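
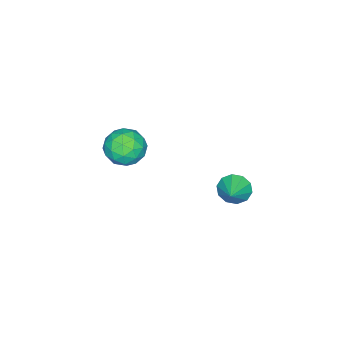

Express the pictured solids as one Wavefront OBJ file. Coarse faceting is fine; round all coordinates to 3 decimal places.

v -1.902 -2.064 -3.054
v -0.967 -1.517 -2.751
v -1.673 -3.223 -1.669
v -0.738 -2.676 -1.366
v -1.742 -2.184 -1.245
v -1.884 -1.467 -2.101
v -0.756 -3.273 -2.319
v -0.898 -2.556 -3.175
v -0.259 -2.263 -2.297
v -0.869 -1.59 -1.633
v -1.771 -3.15 -2.787
v -2.381 -2.477 -2.123
v -1.455 -1.689 -3.024
v -1.185 -3.051 -1.396
v -1.776 -2.762 -1.325
v -1.226 -2.44 -1.146
v -1.994 -1.66 -2.642
v -1.444 -1.338 -2.464
v -1.9 -1.73 -1.578
v -1.196 -3.402 -1.956
v -0.646 -3.08 -1.778
v -1.414 -2.3 -3.274
v -0.864 -1.978 -3.095
v -0.74 -3.01 -2.842
v -0.489 -1.806 -2.579
v -0.354 -2.487 -1.765
v -0.365 -2.838 -2.325
v -0.448 -2.417 -2.828
v -0.847 -1.41 -2.188
v -0.713 -2.091 -1.374
v -1.303 -1.802 -1.303
v -1.386 -1.381 -1.806
v -0.431 -1.849 -1.922
v -1.927 -2.649 -3.046
v -1.793 -3.33 -2.232
v -1.254 -3.359 -2.614
v -1.337 -2.938 -3.117
v -2.286 -2.253 -2.655
v -2.151 -2.934 -1.841
v -2.192 -2.323 -1.592
v -2.275 -1.902 -2.095
v -2.209 -2.891 -2.498
v -1.424 3.644 -2.289
v -0.96 3.488 -2.971
v -0.336 4.096 -1.651
v -1.14 3.974 -3.007
v -1.429 4.333 -2.769
v -1.716 4.43 -2.348
v -1.891 4.227 -1.903
v -1.889 3.801 -1.606
v -1.709 3.315 -1.57
v -1.42 2.955 -1.808
v -1.133 2.859 -2.23
v -0.957 3.062 -2.674
f 1 38 17
f 38 12 41
f 17 41 6
f 38 41 17
f 1 17 13
f 17 6 18
f 13 18 2
f 17 18 13
f 1 13 22
f 13 2 23
f 22 23 8
f 13 23 22
f 1 22 34
f 22 8 37
f 34 37 11
f 22 37 34
f 1 34 38
f 34 11 42
f 38 42 12
f 34 42 38
f 2 18 29
f 18 6 32
f 29 32 10
f 18 32 29
f 6 41 19
f 41 12 40
f 19 40 5
f 41 40 19
f 12 42 39
f 42 11 35
f 39 35 3
f 42 35 39
f 11 37 36
f 37 8 24
f 36 24 7
f 37 24 36
f 8 23 28
f 23 2 25
f 28 25 9
f 23 25 28
f 4 30 16
f 30 10 31
f 16 31 5
f 30 31 16
f 4 16 14
f 16 5 15
f 14 15 3
f 16 15 14
f 4 14 21
f 14 3 20
f 21 20 7
f 14 20 21
f 4 21 26
f 21 7 27
f 26 27 9
f 21 27 26
f 4 26 30
f 26 9 33
f 30 33 10
f 26 33 30
f 5 31 19
f 31 10 32
f 19 32 6
f 31 32 19
f 3 15 39
f 15 5 40
f 39 40 12
f 15 40 39
f 7 20 36
f 20 3 35
f 36 35 11
f 20 35 36
f 9 27 28
f 27 7 24
f 28 24 8
f 27 24 28
f 10 33 29
f 33 9 25
f 29 25 2
f 33 25 29
f 44 43 46
f 44 46 45
f 46 43 47
f 46 47 45
f 47 43 48
f 47 48 45
f 48 43 49
f 48 49 45
f 49 43 50
f 49 50 45
f 50 43 51
f 50 51 45
f 51 43 52
f 51 52 45
f 52 43 53
f 52 53 45
f 53 43 54
f 53 54 45
f 54 43 44
f 54 44 45



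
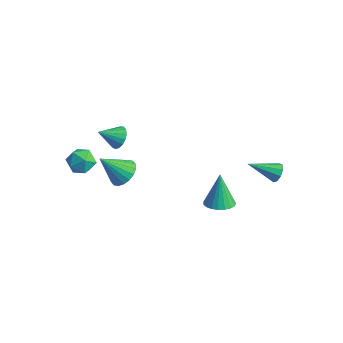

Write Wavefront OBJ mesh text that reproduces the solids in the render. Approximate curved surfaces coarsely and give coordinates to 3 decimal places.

v -2.263 -0.451 0.357
v -1.83 -0.323 0.865
v -2.837 -1.309 1.063
v -2.075 -0.116 0.918
v -2.363 0.015 0.842
v -2.628 0.039 0.655
v -2.81 -0.05 0.4
v -2.866 -0.23 0.135
v -2.784 -0.461 -0.079
v -2.583 -0.69 -0.193
v -2.308 -0.864 -0.181
v -2.023 -0.944 -0.046
v -1.793 -0.91 0.182
v -1.67 -0.772 0.45
v -1.684 -0.56 0.696
v 0.379 -2.805 1.183
v 0.932 -2.51 1.696
v -0.359 -3.635 2.457
v 0.671 -2.261 1.707
v 0.353 -2.12 1.614
v 0.039 -2.115 1.436
v -0.206 -2.246 1.208
v -0.336 -2.488 0.975
v -0.325 -2.793 0.783
v -0.173 -3.101 0.67
v 0.087 -3.349 0.659
v 0.406 -3.49 0.752
v 0.719 -3.495 0.93
v 0.965 -3.364 1.159
v 1.095 -3.122 1.392
v 1.083 -2.817 1.584
v 2.75 1.474 -3.034
v 3.349 2.019 -3.036
v 2.31 1.966 -1.306
v 3.09 2.199 -3.154
v 2.772 2.254 -3.251
v 2.451 2.174 -3.31
v 2.181 1.973 -3.321
v 2.009 1.686 -3.283
v 1.966 1.362 -3.202
v 2.058 1.057 -3.092
v 2.27 0.825 -2.972
v 2.565 0.704 -2.862
v 2.892 0.717 -2.782
v 3.195 0.861 -2.746
v 3.42 1.111 -2.76
v 3.53 1.423 -2.821
v 3.505 1.744 -2.919
v -2.957 -2.634 0.562
v -2.236 -2.508 0.932
v -2.384 -3.512 -0.252
v -1.663 -3.386 0.118
v -2.268 -3.768 0.518
v -2.623 -3.226 1.021
v -1.997 -2.794 -0.341
v -2.352 -2.252 0.162
v -1.643 -2.607 0.374
v -1.811 -3.208 0.906
v -2.809 -2.812 -0.226
v -2.977 -3.413 0.306
v 4.294 3.987 -1.302
v 4.614 4.013 -0.831
v 3.226 2.953 -0.518
v 4.345 4.295 -0.825
v 4.052 4.433 -1.042
v 3.872 4.362 -1.381
v 3.889 4.116 -1.683
v 4.096 3.809 -1.806
v 4.395 3.585 -1.693
v 4.647 3.55 -1.398
v 4.733 3.719 -1.057
f 2 1 4
f 2 4 3
f 4 1 5
f 4 5 3
f 5 1 6
f 5 6 3
f 6 1 7
f 6 7 3
f 7 1 8
f 7 8 3
f 8 1 9
f 8 9 3
f 9 1 10
f 9 10 3
f 10 1 11
f 10 11 3
f 11 1 12
f 11 12 3
f 12 1 13
f 12 13 3
f 13 1 14
f 13 14 3
f 14 1 15
f 14 15 3
f 15 1 2
f 15 2 3
f 17 16 19
f 17 19 18
f 19 16 20
f 19 20 18
f 20 16 21
f 20 21 18
f 21 16 22
f 21 22 18
f 22 16 23
f 22 23 18
f 23 16 24
f 23 24 18
f 24 16 25
f 24 25 18
f 25 16 26
f 25 26 18
f 26 16 27
f 26 27 18
f 27 16 28
f 27 28 18
f 28 16 29
f 28 29 18
f 29 16 30
f 29 30 18
f 30 16 31
f 30 31 18
f 31 16 17
f 31 17 18
f 33 32 35
f 33 35 34
f 35 32 36
f 35 36 34
f 36 32 37
f 36 37 34
f 37 32 38
f 37 38 34
f 38 32 39
f 38 39 34
f 39 32 40
f 39 40 34
f 40 32 41
f 40 41 34
f 41 32 42
f 41 42 34
f 42 32 43
f 42 43 34
f 43 32 44
f 43 44 34
f 44 32 45
f 44 45 34
f 45 32 46
f 45 46 34
f 46 32 47
f 46 47 34
f 47 32 48
f 47 48 34
f 48 32 33
f 48 33 34
f 49 60 54
f 49 54 50
f 49 50 56
f 49 56 59
f 49 59 60
f 50 54 58
f 54 60 53
f 60 59 51
f 59 56 55
f 56 50 57
f 52 58 53
f 52 53 51
f 52 51 55
f 52 55 57
f 52 57 58
f 53 58 54
f 51 53 60
f 55 51 59
f 57 55 56
f 58 57 50
f 62 61 64
f 62 64 63
f 64 61 65
f 64 65 63
f 65 61 66
f 65 66 63
f 66 61 67
f 66 67 63
f 67 61 68
f 67 68 63
f 68 61 69
f 68 69 63
f 69 61 70
f 69 70 63
f 70 61 71
f 70 71 63
f 71 61 62
f 71 62 63



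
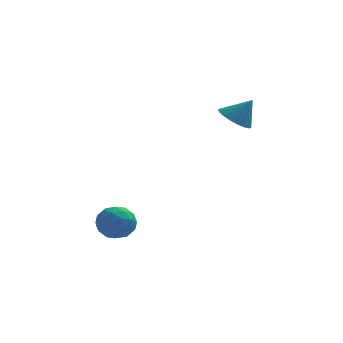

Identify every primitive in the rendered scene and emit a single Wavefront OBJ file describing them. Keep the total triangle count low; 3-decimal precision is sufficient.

v 2.875 2.959 2.132
v 3.371 2.129 1.808
v 3.765 3.001 3.388
v 3.612 2.468 1.626
v 3.707 2.904 1.544
v 3.637 3.351 1.579
v 3.416 3.721 1.723
v 3.088 3.939 1.948
v 2.718 3.964 2.21
v 2.379 3.789 2.456
v 2.138 3.45 2.638
v 2.043 3.014 2.719
v 2.113 2.567 2.685
v 2.334 2.197 2.541
v 2.662 1.979 2.316
v 3.032 1.954 2.054
v -3.647 -3.083 -2.747
v -2.961 -2.478 -3.266
v -2.359 -3.982 -2.094
v -1.673 -3.377 -2.613
v -2.228 -2.977 -1.814
v -3.024 -2.421 -2.218
v -2.296 -4.039 -3.142
v -3.092 -3.483 -3.546
v -2.126 -3.068 -3.51
v -2.084 -2.412 -2.689
v -3.236 -4.048 -2.671
v -3.194 -3.392 -1.85
v -3.417 -2.701 -3.064
v -1.903 -3.759 -2.296
v -2.229 -3.524 -1.827
v -1.826 -3.168 -2.132
v -3.454 -2.668 -2.448
v -3.051 -2.312 -2.753
v -2.62 -2.606 -1.899
v -2.269 -4.148 -2.607
v -1.866 -3.792 -2.912
v -3.494 -3.292 -3.228
v -3.091 -2.936 -3.533
v -2.7 -3.854 -3.461
v -2.523 -2.693 -3.512
v -1.766 -3.222 -3.128
v -2.132 -3.61 -3.44
v -2.6 -3.284 -3.677
v -2.498 -2.307 -3.03
v -1.741 -2.836 -2.646
v -2.068 -2.601 -2.177
v -2.535 -2.274 -2.414
v -2.008 -2.655 -3.173
v -3.579 -3.624 -2.714
v -2.822 -4.153 -2.33
v -2.785 -4.186 -2.946
v -3.252 -3.859 -3.183
v -3.554 -3.238 -2.232
v -2.797 -3.767 -1.848
v -2.72 -3.176 -1.683
v -3.188 -2.85 -1.92
v -3.312 -3.805 -2.187
f 2 1 4
f 2 4 3
f 4 1 5
f 4 5 3
f 5 1 6
f 5 6 3
f 6 1 7
f 6 7 3
f 7 1 8
f 7 8 3
f 8 1 9
f 8 9 3
f 9 1 10
f 9 10 3
f 10 1 11
f 10 11 3
f 11 1 12
f 11 12 3
f 12 1 13
f 12 13 3
f 13 1 14
f 13 14 3
f 14 1 15
f 14 15 3
f 15 1 16
f 15 16 3
f 16 1 2
f 16 2 3
f 17 54 33
f 54 28 57
f 33 57 22
f 54 57 33
f 17 33 29
f 33 22 34
f 29 34 18
f 33 34 29
f 17 29 38
f 29 18 39
f 38 39 24
f 29 39 38
f 17 38 50
f 38 24 53
f 50 53 27
f 38 53 50
f 17 50 54
f 50 27 58
f 54 58 28
f 50 58 54
f 18 34 45
f 34 22 48
f 45 48 26
f 34 48 45
f 22 57 35
f 57 28 56
f 35 56 21
f 57 56 35
f 28 58 55
f 58 27 51
f 55 51 19
f 58 51 55
f 27 53 52
f 53 24 40
f 52 40 23
f 53 40 52
f 24 39 44
f 39 18 41
f 44 41 25
f 39 41 44
f 20 46 32
f 46 26 47
f 32 47 21
f 46 47 32
f 20 32 30
f 32 21 31
f 30 31 19
f 32 31 30
f 20 30 37
f 30 19 36
f 37 36 23
f 30 36 37
f 20 37 42
f 37 23 43
f 42 43 25
f 37 43 42
f 20 42 46
f 42 25 49
f 46 49 26
f 42 49 46
f 21 47 35
f 47 26 48
f 35 48 22
f 47 48 35
f 19 31 55
f 31 21 56
f 55 56 28
f 31 56 55
f 23 36 52
f 36 19 51
f 52 51 27
f 36 51 52
f 25 43 44
f 43 23 40
f 44 40 24
f 43 40 44
f 26 49 45
f 49 25 41
f 45 41 18
f 49 41 45



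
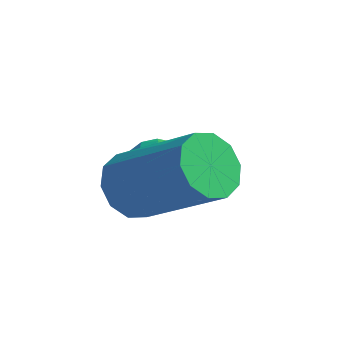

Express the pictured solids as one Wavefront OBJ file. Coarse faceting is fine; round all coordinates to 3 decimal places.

v -2.581 -0.371 -1.801
v -2.15 -0.539 -2.429
v -0.408 -0.636 -1.207
v -0.839 -0.469 -0.579
v -2.159 -0.059 -2.378
v -0.417 -0.157 -1.156
v -2.329 0.301 -2.106
v -0.587 0.204 -0.884
v -2.596 0.404 -1.718
v -0.854 0.307 -0.496
v -2.857 0.211 -1.362
v -1.115 0.114 -0.14
v -3.012 -0.204 -1.173
v -1.27 -0.301 0.049
v -3.003 -0.683 -1.224
v -1.261 -0.781 -0.002
v -2.833 -1.044 -1.496
v -1.091 -1.141 -0.274
v -2.566 -1.147 -1.884
v -0.824 -1.244 -0.662
v -2.305 -0.954 -2.24
v -0.563 -1.051 -1.018
v -2.504 1.125 -1.613
v -2.238 0.705 -2.17
v -3.462 1.415 -2.29
v -3.196 0.995 -2.847
v -3.444 0.672 -2.221
v -2.853 0.493 -1.803
v -2.847 1.627 -2.657
v -2.256 1.448 -2.239
v -2.45 1.016 -2.815
v -2.819 0.425 -2.546
v -2.881 1.695 -1.914
v -3.25 1.104 -1.645
v -2.287 0.889 -1.832
v -3.413 1.231 -2.628
v -3.559 1.041 -2.26
v -3.403 0.794 -2.587
v -2.648 0.765 -1.617
v -2.492 0.518 -1.944
v -3.201 0.498 -1.974
v -3.208 1.602 -2.516
v -3.052 1.355 -2.843
v -2.297 1.326 -1.873
v -2.141 1.079 -2.2
v -2.499 1.622 -2.486
v -2.255 0.825 -2.539
v -2.818 0.996 -2.936
v -2.614 1.367 -2.825
v -2.266 1.262 -2.579
v -2.472 0.478 -2.381
v -3.035 0.649 -2.778
v -3.181 0.459 -2.411
v -2.833 0.353 -2.165
v -2.597 0.661 -2.76
v -2.665 1.471 -1.682
v -3.228 1.642 -2.079
v -2.867 1.767 -2.295
v -2.519 1.661 -2.049
v -2.882 1.124 -1.524
v -3.445 1.295 -1.921
v -3.434 0.858 -1.881
v -3.086 0.753 -1.635
v -3.103 1.459 -1.7
f 2 1 5
f 2 5 3
f 3 5 6
f 3 6 4
f 5 1 7
f 5 7 6
f 6 7 8
f 6 8 4
f 7 1 9
f 7 9 8
f 8 9 10
f 8 10 4
f 9 1 11
f 9 11 10
f 10 11 12
f 10 12 4
f 11 1 13
f 11 13 12
f 12 13 14
f 12 14 4
f 13 1 15
f 13 15 14
f 14 15 16
f 14 16 4
f 15 1 17
f 15 17 16
f 16 17 18
f 16 18 4
f 17 1 19
f 17 19 18
f 18 19 20
f 18 20 4
f 19 1 21
f 19 21 20
f 20 21 22
f 20 22 4
f 21 1 2
f 21 2 22
f 22 2 3
f 22 3 4
f 23 60 39
f 60 34 63
f 39 63 28
f 60 63 39
f 23 39 35
f 39 28 40
f 35 40 24
f 39 40 35
f 23 35 44
f 35 24 45
f 44 45 30
f 35 45 44
f 23 44 56
f 44 30 59
f 56 59 33
f 44 59 56
f 23 56 60
f 56 33 64
f 60 64 34
f 56 64 60
f 24 40 51
f 40 28 54
f 51 54 32
f 40 54 51
f 28 63 41
f 63 34 62
f 41 62 27
f 63 62 41
f 34 64 61
f 64 33 57
f 61 57 25
f 64 57 61
f 33 59 58
f 59 30 46
f 58 46 29
f 59 46 58
f 30 45 50
f 45 24 47
f 50 47 31
f 45 47 50
f 26 52 38
f 52 32 53
f 38 53 27
f 52 53 38
f 26 38 36
f 38 27 37
f 36 37 25
f 38 37 36
f 26 36 43
f 36 25 42
f 43 42 29
f 36 42 43
f 26 43 48
f 43 29 49
f 48 49 31
f 43 49 48
f 26 48 52
f 48 31 55
f 52 55 32
f 48 55 52
f 27 53 41
f 53 32 54
f 41 54 28
f 53 54 41
f 25 37 61
f 37 27 62
f 61 62 34
f 37 62 61
f 29 42 58
f 42 25 57
f 58 57 33
f 42 57 58
f 31 49 50
f 49 29 46
f 50 46 30
f 49 46 50
f 32 55 51
f 55 31 47
f 51 47 24
f 55 47 51



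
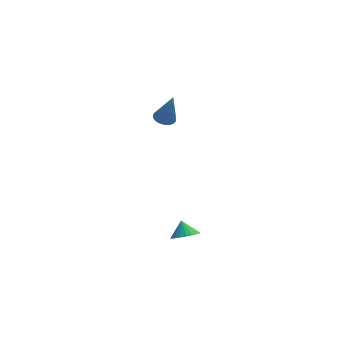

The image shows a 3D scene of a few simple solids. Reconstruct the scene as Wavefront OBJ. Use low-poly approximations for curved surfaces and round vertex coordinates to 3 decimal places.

v -1.178 3.965 1.371
v -0.557 4.289 1.256
v -0.682 3.735 3.389
v -0.732 4.516 1.325
v -0.985 4.648 1.402
v -1.271 4.662 1.474
v -1.541 4.555 1.528
v -1.748 4.347 1.555
v -1.857 4.072 1.551
v -1.848 3.779 1.515
v -1.724 3.518 1.455
v -1.505 3.335 1.38
v -1.23 3.26 1.304
v -0.945 3.308 1.239
v -0.701 3.469 1.197
v -0.54 3.716 1.186
v -0.489 4.006 1.206
v -0.84 -4.311 -2.256
v -0.32 -3.742 -2.637
v -1 -3.649 -1.484
v -0.639 -3.656 -2.776
v -0.992 -3.684 -2.825
v -1.319 -3.821 -2.776
v -1.563 -4.042 -2.637
v -1.682 -4.31 -2.432
v -1.656 -4.578 -2.196
v -1.488 -4.799 -1.971
v -1.209 -4.937 -1.796
v -0.866 -4.966 -1.7
v -0.518 -4.882 -1.7
v -0.226 -4.7 -1.796
v -0.04 -4.45 -1.972
v 0.007 -4.176 -2.197
v -0.092 -3.926 -2.432
f 2 1 4
f 2 4 3
f 4 1 5
f 4 5 3
f 5 1 6
f 5 6 3
f 6 1 7
f 6 7 3
f 7 1 8
f 7 8 3
f 8 1 9
f 8 9 3
f 9 1 10
f 9 10 3
f 10 1 11
f 10 11 3
f 11 1 12
f 11 12 3
f 12 1 13
f 12 13 3
f 13 1 14
f 13 14 3
f 14 1 15
f 14 15 3
f 15 1 16
f 15 16 3
f 16 1 17
f 16 17 3
f 17 1 2
f 17 2 3
f 19 18 21
f 19 21 20
f 21 18 22
f 21 22 20
f 22 18 23
f 22 23 20
f 23 18 24
f 23 24 20
f 24 18 25
f 24 25 20
f 25 18 26
f 25 26 20
f 26 18 27
f 26 27 20
f 27 18 28
f 27 28 20
f 28 18 29
f 28 29 20
f 29 18 30
f 29 30 20
f 30 18 31
f 30 31 20
f 31 18 32
f 31 32 20
f 32 18 33
f 32 33 20
f 33 18 34
f 33 34 20
f 34 18 19
f 34 19 20



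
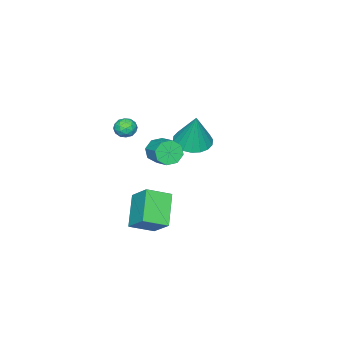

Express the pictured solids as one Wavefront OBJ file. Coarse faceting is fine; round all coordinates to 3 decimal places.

v 0.969 -2.943 2.376
v 1.381 -2.569 2.673
v 1.019 -3.611 3.147
v 1.431 -3.237 3.444
v 0.829 -3.056 3.381
v 0.799 -2.644 2.904
v 1.601 -3.536 2.916
v 1.571 -3.124 2.439
v 1.772 -2.936 3.007
v 1.295 -2.639 3.294
v 1.105 -3.541 2.526
v 0.628 -3.244 2.813
v 1.171 -2.698 2.457
v 1.229 -3.482 3.363
v 0.876 -3.376 3.326
v 1.118 -3.156 3.501
v 0.829 -2.741 2.593
v 1.071 -2.522 2.768
v 0.747 -2.808 3.183
v 1.329 -3.658 3.052
v 1.571 -3.439 3.227
v 1.282 -3.024 2.319
v 1.524 -2.804 2.494
v 1.653 -3.372 2.637
v 1.643 -2.693 2.828
v 1.672 -3.086 3.281
v 1.772 -3.262 2.97
v 1.754 -3.019 2.69
v 1.362 -2.519 2.997
v 1.391 -2.911 3.45
v 1.038 -2.805 3.413
v 1.02 -2.563 3.133
v 1.592 -2.734 3.193
v 1.009 -3.269 2.37
v 1.038 -3.661 2.823
v 1.38 -3.617 2.687
v 1.362 -3.375 2.407
v 0.728 -3.094 2.539
v 0.757 -3.487 2.992
v 0.646 -3.161 3.13
v 0.628 -2.918 2.85
v 0.808 -3.446 2.627
v 0.147 -2.145 -4.975
v -1.242 -2.953 -3.686
v 0.479 -0.978 -3.886
v -0.911 -1.786 -2.598
v 1.191 -2.994 -4.382
v -0.199 -3.802 -3.094
v 1.522 -1.827 -3.294
v 0.133 -2.635 -2.005
v 0.898 -1.24 1.808
v 1.279 -1.131 1.16
v 1.843 -0.11 1.663
v 1.462 -0.22 2.312
v 0.768 -0.852 1.168
v 1.332 0.168 1.671
v 0.334 -0.801 1.551
v 0.897 0.219 2.054
v 0.23 -1.007 2.085
v 0.793 0.013 2.588
v 0.517 -1.35 2.457
v 1.081 -0.329 2.96
v 1.028 -1.628 2.449
v 1.592 -0.608 2.952
v 1.463 -1.679 2.066
v 2.026 -0.659 2.569
v 1.567 -1.473 1.532
v 2.13 -0.453 2.035
v -3.612 -2.43 -0.205
v -2.868 -3.17 -0.172
v -3.228 -1.95 1.865
v -2.631 -2.79 -0.304
v -2.588 -2.339 -0.417
v -2.748 -1.905 -0.487
v -3.079 -1.576 -0.502
v -3.515 -1.416 -0.459
v -3.971 -1.456 -0.364
v -4.356 -1.69 -0.239
v -4.594 -2.07 -0.107
v -4.637 -2.521 0.006
v -4.477 -2.955 0.077
v -4.146 -3.284 0.092
v -3.709 -3.444 0.048
v -3.253 -3.404 -0.046
f 1 38 17
f 38 12 41
f 17 41 6
f 38 41 17
f 1 17 13
f 17 6 18
f 13 18 2
f 17 18 13
f 1 13 22
f 13 2 23
f 22 23 8
f 13 23 22
f 1 22 34
f 22 8 37
f 34 37 11
f 22 37 34
f 1 34 38
f 34 11 42
f 38 42 12
f 34 42 38
f 2 18 29
f 18 6 32
f 29 32 10
f 18 32 29
f 6 41 19
f 41 12 40
f 19 40 5
f 41 40 19
f 12 42 39
f 42 11 35
f 39 35 3
f 42 35 39
f 11 37 36
f 37 8 24
f 36 24 7
f 37 24 36
f 8 23 28
f 23 2 25
f 28 25 9
f 23 25 28
f 4 30 16
f 30 10 31
f 16 31 5
f 30 31 16
f 4 16 14
f 16 5 15
f 14 15 3
f 16 15 14
f 4 14 21
f 14 3 20
f 21 20 7
f 14 20 21
f 4 21 26
f 21 7 27
f 26 27 9
f 21 27 26
f 4 26 30
f 26 9 33
f 30 33 10
f 26 33 30
f 5 31 19
f 31 10 32
f 19 32 6
f 31 32 19
f 3 15 39
f 15 5 40
f 39 40 12
f 15 40 39
f 7 20 36
f 20 3 35
f 36 35 11
f 20 35 36
f 9 27 28
f 27 7 24
f 28 24 8
f 27 24 28
f 10 33 29
f 33 9 25
f 29 25 2
f 33 25 29
f 44 46 43
f 47 44 43
f 43 46 45
f 45 47 43
f 44 50 46
f 48 44 47
f 48 50 44
f 46 50 45
f 49 47 45
f 45 50 49
f 49 48 47
f 50 48 49
f 52 51 55
f 52 55 53
f 53 55 56
f 53 56 54
f 55 51 57
f 55 57 56
f 56 57 58
f 56 58 54
f 57 51 59
f 57 59 58
f 58 59 60
f 58 60 54
f 59 51 61
f 59 61 60
f 60 61 62
f 60 62 54
f 61 51 63
f 61 63 62
f 62 63 64
f 62 64 54
f 63 51 65
f 63 65 64
f 64 65 66
f 64 66 54
f 65 51 67
f 65 67 66
f 66 67 68
f 66 68 54
f 67 51 52
f 67 52 68
f 68 52 53
f 68 53 54
f 70 69 72
f 70 72 71
f 72 69 73
f 72 73 71
f 73 69 74
f 73 74 71
f 74 69 75
f 74 75 71
f 75 69 76
f 75 76 71
f 76 69 77
f 76 77 71
f 77 69 78
f 77 78 71
f 78 69 79
f 78 79 71
f 79 69 80
f 79 80 71
f 80 69 81
f 80 81 71
f 81 69 82
f 81 82 71
f 82 69 83
f 82 83 71
f 83 69 84
f 83 84 71
f 84 69 70
f 84 70 71



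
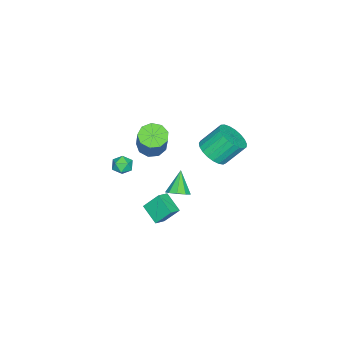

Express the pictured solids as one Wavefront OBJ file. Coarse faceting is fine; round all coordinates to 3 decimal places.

v 2.036 3.418 3.299
v 2.561 2.824 4.003
v 1.93 3.809 5.305
v 1.404 4.402 4.601
v 2.856 3.138 3.909
v 2.225 4.122 5.211
v 3.01 3.5 3.709
v 2.378 4.484 5.011
v 2.994 3.848 3.439
v 2.363 4.832 4.741
v 2.814 4.121 3.144
v 2.182 5.106 4.446
v 2.498 4.273 2.877
v 1.867 5.257 4.178
v 2.103 4.277 2.682
v 1.471 5.261 3.984
v 1.696 4.132 2.594
v 1.064 5.117 3.896
v 1.348 3.864 2.628
v 0.716 4.849 3.929
v 1.118 3.519 2.778
v 0.487 4.503 4.079
v 1.048 3.156 3.018
v 0.416 4.14 4.32
v 1.148 2.838 3.307
v 0.517 3.823 4.608
v 1.402 2.621 3.594
v 0.77 3.606 4.896
v 1.765 2.541 3.831
v 1.134 3.526 5.132
v 2.175 2.613 3.975
v 1.544 3.598 5.277
v 0.169 -2.824 -1.8
v 0.713 -2.383 -1.573
v 0.587 -3.697 -1.107
v 1.131 -3.256 -0.88
v 0.437 -3.119 -0.678
v 0.178 -2.579 -1.106
v 1.122 -3.501 -1.574
v 0.863 -2.961 -2.002
v 1.302 -2.802 -1.433
v 0.878 -2.565 -0.879
v 0.422 -3.515 -1.801
v -0.002 -3.278 -1.247
v 0.099 -1.328 0.767
v 0.859 -1.802 0.517
v 1.762 -1.285 2.284
v 1.001 -0.812 2.533
v 0.903 -1.199 0.318
v 1.806 -0.682 2.085
v 0.571 -0.657 0.329
v 1.473 -0.14 2.096
v 0.018 -0.429 0.545
v 0.92 0.088 2.312
v -0.498 -0.622 0.865
v 0.405 -0.105 2.631
v -0.734 -1.145 1.138
v 0.169 -0.628 2.905
v -0.58 -1.754 1.238
v 0.322 -1.238 3.005
v -0.109 -2.164 1.117
v 0.793 -1.648 2.884
v 0.459 -2.183 0.832
v 1.362 -1.666 2.599
v 2.716 1.554 -0.629
v 3.283 1.221 -0.247
v 1.724 1.286 0.609
v 3.274 1.731 -0.144
v 3.004 2.157 -0.268
v 2.6 2.302 -0.561
v 2.25 2.096 -0.886
v 2.118 1.637 -1.091
v 2.267 1.138 -1.08
v 2.625 0.835 -0.858
v 3.027 0.867 -0.529
v 1.99 -1.054 -3.482
v 1.683 -0.184 -2.377
v 1.197 -0.839 -3.873
v 0.89 0.031 -2.768
v 2.63 0.049 -4.172
v 2.323 0.919 -3.067
v 1.837 0.264 -4.563
v 1.53 1.134 -3.458
f 2 1 5
f 2 5 3
f 3 5 6
f 3 6 4
f 5 1 7
f 5 7 6
f 6 7 8
f 6 8 4
f 7 1 9
f 7 9 8
f 8 9 10
f 8 10 4
f 9 1 11
f 9 11 10
f 10 11 12
f 10 12 4
f 11 1 13
f 11 13 12
f 12 13 14
f 12 14 4
f 13 1 15
f 13 15 14
f 14 15 16
f 14 16 4
f 15 1 17
f 15 17 16
f 16 17 18
f 16 18 4
f 17 1 19
f 17 19 18
f 18 19 20
f 18 20 4
f 19 1 21
f 19 21 20
f 20 21 22
f 20 22 4
f 21 1 23
f 21 23 22
f 22 23 24
f 22 24 4
f 23 1 25
f 23 25 24
f 24 25 26
f 24 26 4
f 25 1 27
f 25 27 26
f 26 27 28
f 26 28 4
f 27 1 29
f 27 29 28
f 28 29 30
f 28 30 4
f 29 1 31
f 29 31 30
f 30 31 32
f 30 32 4
f 31 1 2
f 31 2 32
f 32 2 3
f 32 3 4
f 33 44 38
f 33 38 34
f 33 34 40
f 33 40 43
f 33 43 44
f 34 38 42
f 38 44 37
f 44 43 35
f 43 40 39
f 40 34 41
f 36 42 37
f 36 37 35
f 36 35 39
f 36 39 41
f 36 41 42
f 37 42 38
f 35 37 44
f 39 35 43
f 41 39 40
f 42 41 34
f 46 45 49
f 46 49 47
f 47 49 50
f 47 50 48
f 49 45 51
f 49 51 50
f 50 51 52
f 50 52 48
f 51 45 53
f 51 53 52
f 52 53 54
f 52 54 48
f 53 45 55
f 53 55 54
f 54 55 56
f 54 56 48
f 55 45 57
f 55 57 56
f 56 57 58
f 56 58 48
f 57 45 59
f 57 59 58
f 58 59 60
f 58 60 48
f 59 45 61
f 59 61 60
f 60 61 62
f 60 62 48
f 61 45 63
f 61 63 62
f 62 63 64
f 62 64 48
f 63 45 46
f 63 46 64
f 64 46 47
f 64 47 48
f 66 65 68
f 66 68 67
f 68 65 69
f 68 69 67
f 69 65 70
f 69 70 67
f 70 65 71
f 70 71 67
f 71 65 72
f 71 72 67
f 72 65 73
f 72 73 67
f 73 65 74
f 73 74 67
f 74 65 75
f 74 75 67
f 75 65 66
f 75 66 67
f 77 79 76
f 80 77 76
f 76 79 78
f 78 80 76
f 77 83 79
f 81 77 80
f 81 83 77
f 79 83 78
f 82 80 78
f 78 83 82
f 82 81 80
f 83 81 82



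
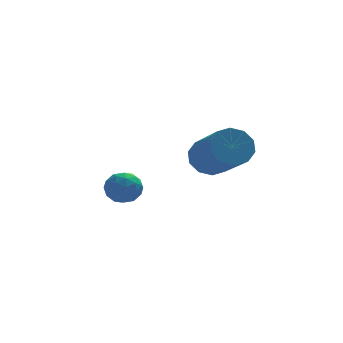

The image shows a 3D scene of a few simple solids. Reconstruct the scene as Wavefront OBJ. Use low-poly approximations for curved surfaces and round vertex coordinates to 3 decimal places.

v -0.739 -2.815 1.706
v -0.009 -2.827 1.43
v 0.388 -4.578 2.557
v -0.341 -4.565 2.834
v -0.011 -2.566 1.836
v 0.387 -4.317 2.963
v -0.29 -2.4 2.192
v 0.107 -4.151 3.319
v -0.741 -2.393 2.362
v -0.344 -4.144 3.49
v -1.191 -2.546 2.283
v -0.793 -4.297 3.41
v -1.468 -2.802 1.983
v -1.071 -4.553 3.11
v -1.467 -3.063 1.577
v -1.069 -4.814 2.704
v -1.187 -3.229 1.221
v -0.79 -4.98 2.348
v -0.736 -3.236 1.05
v -0.339 -4.987 2.178
v -0.287 -3.083 1.13
v 0.111 -4.834 2.257
v -3.537 0.373 -0.314
v -2.962 0.459 -0.729
v -3.538 -0.759 -0.551
v -2.963 -0.673 -0.966
v -2.907 -0.595 -0.257
v -2.906 0.104 -0.111
v -3.594 -0.404 -1.169
v -3.593 0.295 -1.023
v -2.997 -0.021 -1.258
v -2.572 -0.139 -0.694
v -3.928 -0.161 -0.586
v -3.503 -0.279 -0.022
v -3.25 0.516 -0.501
v -3.25 -0.816 -0.779
v -3.218 -0.77 -0.363
v -2.879 -0.719 -0.607
v -3.217 0.307 -0.138
v -2.879 0.358 -0.382
v -2.846 -0.262 -0.104
v -3.621 -0.658 -0.898
v -3.283 -0.607 -1.142
v -3.621 0.419 -0.673
v -3.282 0.47 -0.917
v -3.654 -0.038 -1.176
v -2.932 0.284 -1.056
v -2.932 -0.382 -1.195
v -3.303 -0.224 -1.314
v -3.303 0.188 -1.228
v -2.682 0.215 -0.725
v -2.683 -0.451 -0.864
v -2.65 -0.405 -0.447
v -2.65 0.006 -0.361
v -2.703 -0.068 -1.035
v -3.817 0.151 -0.416
v -3.818 -0.515 -0.555
v -3.85 -0.306 -0.919
v -3.85 0.105 -0.833
v -3.568 0.082 -0.085
v -3.568 -0.584 -0.224
v -3.197 -0.488 -0.052
v -3.197 -0.076 0.034
v -3.797 -0.232 -0.245
f 2 1 5
f 2 5 3
f 3 5 6
f 3 6 4
f 5 1 7
f 5 7 6
f 6 7 8
f 6 8 4
f 7 1 9
f 7 9 8
f 8 9 10
f 8 10 4
f 9 1 11
f 9 11 10
f 10 11 12
f 10 12 4
f 11 1 13
f 11 13 12
f 12 13 14
f 12 14 4
f 13 1 15
f 13 15 14
f 14 15 16
f 14 16 4
f 15 1 17
f 15 17 16
f 16 17 18
f 16 18 4
f 17 1 19
f 17 19 18
f 18 19 20
f 18 20 4
f 19 1 21
f 19 21 20
f 20 21 22
f 20 22 4
f 21 1 2
f 21 2 22
f 22 2 3
f 22 3 4
f 23 60 39
f 60 34 63
f 39 63 28
f 60 63 39
f 23 39 35
f 39 28 40
f 35 40 24
f 39 40 35
f 23 35 44
f 35 24 45
f 44 45 30
f 35 45 44
f 23 44 56
f 44 30 59
f 56 59 33
f 44 59 56
f 23 56 60
f 56 33 64
f 60 64 34
f 56 64 60
f 24 40 51
f 40 28 54
f 51 54 32
f 40 54 51
f 28 63 41
f 63 34 62
f 41 62 27
f 63 62 41
f 34 64 61
f 64 33 57
f 61 57 25
f 64 57 61
f 33 59 58
f 59 30 46
f 58 46 29
f 59 46 58
f 30 45 50
f 45 24 47
f 50 47 31
f 45 47 50
f 26 52 38
f 52 32 53
f 38 53 27
f 52 53 38
f 26 38 36
f 38 27 37
f 36 37 25
f 38 37 36
f 26 36 43
f 36 25 42
f 43 42 29
f 36 42 43
f 26 43 48
f 43 29 49
f 48 49 31
f 43 49 48
f 26 48 52
f 48 31 55
f 52 55 32
f 48 55 52
f 27 53 41
f 53 32 54
f 41 54 28
f 53 54 41
f 25 37 61
f 37 27 62
f 61 62 34
f 37 62 61
f 29 42 58
f 42 25 57
f 58 57 33
f 42 57 58
f 31 49 50
f 49 29 46
f 50 46 30
f 49 46 50
f 32 55 51
f 55 31 47
f 51 47 24
f 55 47 51



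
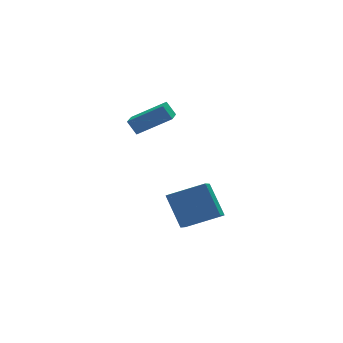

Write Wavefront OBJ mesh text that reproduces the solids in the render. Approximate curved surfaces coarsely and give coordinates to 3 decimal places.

v -0.529 -4.212 -3.997
v -0.809 -2.895 -2.296
v -2.412 -3.531 -4.834
v -2.692 -2.214 -3.133
v 0.172 -3.146 -4.707
v -0.108 -1.829 -3.006
v -1.711 -2.465 -5.544
v -1.991 -1.148 -3.843
v -2.219 -1.952 2.183
v -2.569 -1.543 2.966
v -3.887 -1.274 1.083
v -4.237 -0.864 1.866
v -1.583 -0.856 1.894
v -1.933 -0.446 2.677
v -3.251 -0.177 0.794
v -3.601 0.232 1.577
f 2 4 1
f 5 2 1
f 1 4 3
f 3 5 1
f 2 8 4
f 6 2 5
f 6 8 2
f 4 8 3
f 7 5 3
f 3 8 7
f 7 6 5
f 8 6 7
f 10 12 9
f 13 10 9
f 9 12 11
f 11 13 9
f 10 16 12
f 14 10 13
f 14 16 10
f 12 16 11
f 15 13 11
f 11 16 15
f 15 14 13
f 16 14 15



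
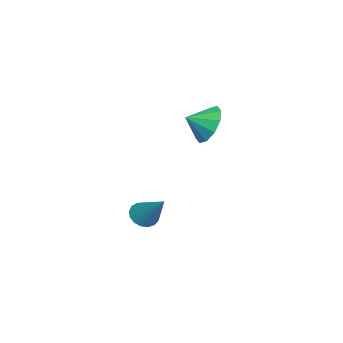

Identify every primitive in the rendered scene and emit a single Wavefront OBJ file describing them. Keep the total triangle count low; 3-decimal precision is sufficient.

v -0.498 -4.207 -3.883
v 0.05 -4.218 -4.25
v 0.398 -3.193 -2.577
v -0.101 -3.959 -4.348
v -0.343 -3.756 -4.339
v -0.62 -3.656 -4.226
v -0.87 -3.683 -4.034
v -1.034 -3.829 -3.808
v -1.076 -4.062 -3.598
v -0.985 -4.328 -3.454
v -0.782 -4.567 -3.408
v -0.515 -4.722 -3.471
v -0.243 -4.76 -3.628
v -0.03 -4.671 -3.844
v 0.076 -4.475 -4.068
v -0.516 -1.645 1.376
v 0.088 -1.07 1.89
v -0.124 -2.475 1.844
v -0.424 -1.134 2.207
v -0.972 -1.393 2.207
v -1.345 -1.749 1.889
v -1.402 -2.065 1.376
v -1.121 -2.221 0.862
v -0.609 -2.157 0.546
v -0.061 -1.897 0.546
v 0.312 -1.542 0.864
v 0.369 -1.226 1.377
f 2 1 4
f 2 4 3
f 4 1 5
f 4 5 3
f 5 1 6
f 5 6 3
f 6 1 7
f 6 7 3
f 7 1 8
f 7 8 3
f 8 1 9
f 8 9 3
f 9 1 10
f 9 10 3
f 10 1 11
f 10 11 3
f 11 1 12
f 11 12 3
f 12 1 13
f 12 13 3
f 13 1 14
f 13 14 3
f 14 1 15
f 14 15 3
f 15 1 2
f 15 2 3
f 17 16 19
f 17 19 18
f 19 16 20
f 19 20 18
f 20 16 21
f 20 21 18
f 21 16 22
f 21 22 18
f 22 16 23
f 22 23 18
f 23 16 24
f 23 24 18
f 24 16 25
f 24 25 18
f 25 16 26
f 25 26 18
f 26 16 27
f 26 27 18
f 27 16 17
f 27 17 18



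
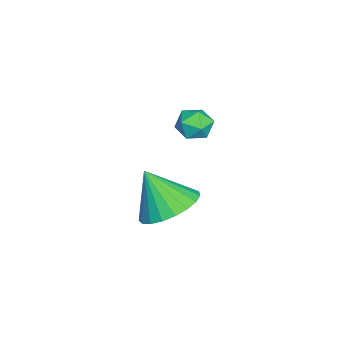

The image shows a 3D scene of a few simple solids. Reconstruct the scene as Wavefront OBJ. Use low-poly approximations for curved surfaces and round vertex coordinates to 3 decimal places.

v -3.307 -2.521 -2.87
v -2.278 -2.57 -2.666
v -3.613 -3.339 -1.53
v -2.393 -2.199 -2.466
v -2.666 -1.884 -2.335
v -3.049 -1.679 -2.298
v -3.478 -1.62 -2.359
v -3.876 -1.716 -2.509
v -4.177 -1.951 -2.721
v -4.326 -2.285 -2.959
v -4.3 -2.66 -3.182
v -4.102 -3.01 -3.35
v -3.767 -3.276 -3.436
v -3.352 -3.412 -3.424
v -2.929 -3.393 -3.316
v -2.572 -3.223 -3.131
v -2.342 -2.932 -2.901
v -3.527 -1.233 1.086
v -2.973 -1.534 1.123
v -3.967 -2.086 0.737
v -3.413 -2.387 0.774
v -3.713 -2.214 1.301
v -3.442 -1.687 1.517
v -3.498 -1.933 0.343
v -3.227 -1.406 0.559
v -2.956 -1.966 0.664
v -3.089 -2.14 1.256
v -3.851 -1.48 0.604
v -3.984 -1.654 1.196
f 2 1 4
f 2 4 3
f 4 1 5
f 4 5 3
f 5 1 6
f 5 6 3
f 6 1 7
f 6 7 3
f 7 1 8
f 7 8 3
f 8 1 9
f 8 9 3
f 9 1 10
f 9 10 3
f 10 1 11
f 10 11 3
f 11 1 12
f 11 12 3
f 12 1 13
f 12 13 3
f 13 1 14
f 13 14 3
f 14 1 15
f 14 15 3
f 15 1 16
f 15 16 3
f 16 1 17
f 16 17 3
f 17 1 2
f 17 2 3
f 18 29 23
f 18 23 19
f 18 19 25
f 18 25 28
f 18 28 29
f 19 23 27
f 23 29 22
f 29 28 20
f 28 25 24
f 25 19 26
f 21 27 22
f 21 22 20
f 21 20 24
f 21 24 26
f 21 26 27
f 22 27 23
f 20 22 29
f 24 20 28
f 26 24 25
f 27 26 19



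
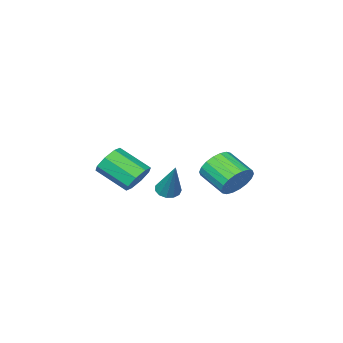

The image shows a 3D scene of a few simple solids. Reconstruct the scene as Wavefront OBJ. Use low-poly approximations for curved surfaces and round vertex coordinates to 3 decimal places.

v -0.611 -2.093 0.172
v 0.12 -1.828 0.032
v 0.762 -3.122 0.927
v 0.031 -3.387 1.068
v -0.117 -1.595 0.537
v 0.525 -2.89 1.433
v -0.644 -1.655 0.829
v -0.002 -2.949 1.724
v -1.151 -1.97 0.736
v -0.509 -3.265 1.631
v -1.342 -2.358 0.313
v -0.7 -3.652 1.208
v -1.105 -2.59 -0.193
v -0.463 -3.885 0.703
v -0.578 -2.531 -0.484
v 0.064 -3.825 0.411
v -0.071 -2.215 -0.391
v 0.571 -3.51 0.504
v -3.208 1.227 0.464
v -2.906 0.891 -0.267
v -2.75 -0.384 0.384
v -3.052 -0.047 1.116
v -2.589 1.018 -0.095
v -2.433 -0.257 0.557
v -2.395 1.186 0.188
v -2.238 -0.088 0.84
v -2.361 1.363 0.526
v -2.205 0.088 1.178
v -2.496 1.513 0.852
v -2.339 0.238 1.503
v -2.771 1.606 1.101
v -2.615 0.332 1.752
v -3.133 1.625 1.223
v -2.977 0.35 1.875
v -3.51 1.564 1.196
v -3.354 0.289 1.847
v -3.827 1.437 1.023
v -3.671 0.162 1.675
v -4.022 1.268 0.74
v -3.865 -0.006 1.392
v -4.055 1.092 0.402
v -3.899 -0.183 1.054
v -3.921 0.942 0.077
v -3.764 -0.333 0.728
v -3.645 0.848 -0.172
v -3.489 -0.426 0.479
v -3.283 0.83 -0.295
v -3.127 -0.445 0.357
v 0.902 1.987 1.364
v 1.403 1.814 1.353
v 1.278 2.973 2.956
v 1.398 2.068 1.196
v 1.236 2.297 1.093
v 0.968 2.427 1.076
v 0.679 2.418 1.15
v 0.46 2.271 1.292
v 0.382 2.035 1.457
v 0.469 1.783 1.592
v 0.693 1.596 1.655
v 0.984 1.533 1.626
v 1.248 1.615 1.513
f 2 1 5
f 2 5 3
f 3 5 6
f 3 6 4
f 5 1 7
f 5 7 6
f 6 7 8
f 6 8 4
f 7 1 9
f 7 9 8
f 8 9 10
f 8 10 4
f 9 1 11
f 9 11 10
f 10 11 12
f 10 12 4
f 11 1 13
f 11 13 12
f 12 13 14
f 12 14 4
f 13 1 15
f 13 15 14
f 14 15 16
f 14 16 4
f 15 1 17
f 15 17 16
f 16 17 18
f 16 18 4
f 17 1 2
f 17 2 18
f 18 2 3
f 18 3 4
f 20 19 23
f 20 23 21
f 21 23 24
f 21 24 22
f 23 19 25
f 23 25 24
f 24 25 26
f 24 26 22
f 25 19 27
f 25 27 26
f 26 27 28
f 26 28 22
f 27 19 29
f 27 29 28
f 28 29 30
f 28 30 22
f 29 19 31
f 29 31 30
f 30 31 32
f 30 32 22
f 31 19 33
f 31 33 32
f 32 33 34
f 32 34 22
f 33 19 35
f 33 35 34
f 34 35 36
f 34 36 22
f 35 19 37
f 35 37 36
f 36 37 38
f 36 38 22
f 37 19 39
f 37 39 38
f 38 39 40
f 38 40 22
f 39 19 41
f 39 41 40
f 40 41 42
f 40 42 22
f 41 19 43
f 41 43 42
f 42 43 44
f 42 44 22
f 43 19 45
f 43 45 44
f 44 45 46
f 44 46 22
f 45 19 47
f 45 47 46
f 46 47 48
f 46 48 22
f 47 19 20
f 47 20 48
f 48 20 21
f 48 21 22
f 50 49 52
f 50 52 51
f 52 49 53
f 52 53 51
f 53 49 54
f 53 54 51
f 54 49 55
f 54 55 51
f 55 49 56
f 55 56 51
f 56 49 57
f 56 57 51
f 57 49 58
f 57 58 51
f 58 49 59
f 58 59 51
f 59 49 60
f 59 60 51
f 60 49 61
f 60 61 51
f 61 49 50
f 61 50 51



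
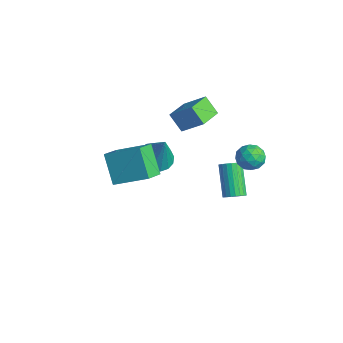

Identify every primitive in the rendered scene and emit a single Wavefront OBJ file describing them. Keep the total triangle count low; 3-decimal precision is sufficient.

v -2.269 0.603 -0.809
v -1.388 0.888 -1.237
v -1.331 0.677 1.169
v -1.615 1.311 -1.145
v -1.992 1.571 -0.976
v -2.432 1.609 -0.769
v -2.835 1.417 -0.571
v -3.108 1.039 -0.427
v -3.189 0.561 -0.371
v -3.059 0.092 -0.416
v -2.748 -0.259 -0.55
v -2.327 -0.413 -0.744
v -1.893 -0.334 -0.952
v -1.544 -0.04 -1.128
v -1.362 0.401 -1.231
v 3.22 3.097 3.395
v 4.016 3.316 3.485
v 3.564 2.244 2.415
v 4.36 2.463 2.505
v 3.979 2.028 3.102
v 3.767 2.555 3.707
v 3.813 3.005 2.193
v 3.601 3.532 2.798
v 4.383 3.259 2.742
v 4.486 2.655 3.303
v 3.094 2.905 2.597
v 3.197 2.301 3.158
v 3.588 3.282 3.526
v 3.992 2.278 2.374
v 3.769 2.023 2.725
v 4.237 2.152 2.777
v 3.441 2.835 3.657
v 3.909 2.963 3.709
v 3.888 2.206 3.484
v 3.671 2.597 2.191
v 4.139 2.725 2.243
v 3.343 3.408 3.123
v 3.811 3.537 3.175
v 3.692 3.354 2.416
v 4.271 3.376 3.142
v 4.474 2.875 2.566
v 4.152 3.193 2.383
v 4.027 3.503 2.738
v 4.332 3.022 3.472
v 4.534 2.52 2.896
v 4.31 2.265 3.247
v 4.185 2.575 3.603
v 4.547 2.988 3.035
v 3.046 3.04 3.004
v 3.248 2.538 2.428
v 3.395 2.985 2.297
v 3.27 3.295 2.653
v 3.106 2.685 3.334
v 3.309 2.184 2.758
v 3.553 2.057 3.162
v 3.428 2.367 3.517
v 3.033 2.572 2.865
v -1.138 1.555 1.828
v -1.892 1.243 2.775
v -1.881 2.836 1.658
v -2.635 2.524 2.605
v -0.105 2.296 2.895
v -0.859 1.984 3.842
v -0.848 3.577 2.725
v -1.602 3.265 3.672
v 0.855 -3.994 3.825
v 2.079 -2.629 4.696
v 0.166 -2.97 3.186
v 1.39 -1.604 4.057
v 2.03 -4.116 2.363
v 3.254 -2.75 3.234
v 1.341 -3.091 1.724
v 2.565 -1.726 2.595
v 1.3 3.42 -2.572
v 1.669 3.916 -2.408
v 0.309 4.437 -0.924
v -0.06 3.94 -1.088
v 1.51 4.024 -2.592
v 0.149 4.545 -1.108
v 1.314 4.027 -2.773
v -0.046 4.548 -1.288
v 1.116 3.926 -2.918
v -0.244 4.446 -1.434
v 0.95 3.736 -3.004
v -0.411 4.257 -1.52
v 0.844 3.492 -3.016
v -0.516 4.013 -1.531
v 0.818 3.236 -2.95
v -0.543 3.756 -1.465
v 0.874 3.011 -2.819
v -0.486 3.531 -1.335
v 1.005 2.857 -2.646
v -0.356 3.377 -1.161
v 1.186 2.8 -2.46
v -0.174 3.321 -0.975
v 1.387 2.851 -2.293
v 0.027 3.371 -0.808
v 1.574 2.999 -2.175
v 0.213 3.52 -0.69
v 1.712 3.221 -2.125
v 0.352 3.741 -0.64
v 1.78 3.477 -2.153
v 0.42 3.997 -0.668
v 1.765 3.723 -2.253
v 0.404 4.243 -0.768
f 2 1 4
f 2 4 3
f 4 1 5
f 4 5 3
f 5 1 6
f 5 6 3
f 6 1 7
f 6 7 3
f 7 1 8
f 7 8 3
f 8 1 9
f 8 9 3
f 9 1 10
f 9 10 3
f 10 1 11
f 10 11 3
f 11 1 12
f 11 12 3
f 12 1 13
f 12 13 3
f 13 1 14
f 13 14 3
f 14 1 15
f 14 15 3
f 15 1 2
f 15 2 3
f 16 53 32
f 53 27 56
f 32 56 21
f 53 56 32
f 16 32 28
f 32 21 33
f 28 33 17
f 32 33 28
f 16 28 37
f 28 17 38
f 37 38 23
f 28 38 37
f 16 37 49
f 37 23 52
f 49 52 26
f 37 52 49
f 16 49 53
f 49 26 57
f 53 57 27
f 49 57 53
f 17 33 44
f 33 21 47
f 44 47 25
f 33 47 44
f 21 56 34
f 56 27 55
f 34 55 20
f 56 55 34
f 27 57 54
f 57 26 50
f 54 50 18
f 57 50 54
f 26 52 51
f 52 23 39
f 51 39 22
f 52 39 51
f 23 38 43
f 38 17 40
f 43 40 24
f 38 40 43
f 19 45 31
f 45 25 46
f 31 46 20
f 45 46 31
f 19 31 29
f 31 20 30
f 29 30 18
f 31 30 29
f 19 29 36
f 29 18 35
f 36 35 22
f 29 35 36
f 19 36 41
f 36 22 42
f 41 42 24
f 36 42 41
f 19 41 45
f 41 24 48
f 45 48 25
f 41 48 45
f 20 46 34
f 46 25 47
f 34 47 21
f 46 47 34
f 18 30 54
f 30 20 55
f 54 55 27
f 30 55 54
f 22 35 51
f 35 18 50
f 51 50 26
f 35 50 51
f 24 42 43
f 42 22 39
f 43 39 23
f 42 39 43
f 25 48 44
f 48 24 40
f 44 40 17
f 48 40 44
f 59 61 58
f 62 59 58
f 58 61 60
f 60 62 58
f 59 65 61
f 63 59 62
f 63 65 59
f 61 65 60
f 64 62 60
f 60 65 64
f 64 63 62
f 65 63 64
f 67 69 66
f 70 67 66
f 66 69 68
f 68 70 66
f 67 73 69
f 71 67 70
f 71 73 67
f 69 73 68
f 72 70 68
f 68 73 72
f 72 71 70
f 73 71 72
f 75 74 78
f 75 78 76
f 76 78 79
f 76 79 77
f 78 74 80
f 78 80 79
f 79 80 81
f 79 81 77
f 80 74 82
f 80 82 81
f 81 82 83
f 81 83 77
f 82 74 84
f 82 84 83
f 83 84 85
f 83 85 77
f 84 74 86
f 84 86 85
f 85 86 87
f 85 87 77
f 86 74 88
f 86 88 87
f 87 88 89
f 87 89 77
f 88 74 90
f 88 90 89
f 89 90 91
f 89 91 77
f 90 74 92
f 90 92 91
f 91 92 93
f 91 93 77
f 92 74 94
f 92 94 93
f 93 94 95
f 93 95 77
f 94 74 96
f 94 96 95
f 95 96 97
f 95 97 77
f 96 74 98
f 96 98 97
f 97 98 99
f 97 99 77
f 98 74 100
f 98 100 99
f 99 100 101
f 99 101 77
f 100 74 102
f 100 102 101
f 101 102 103
f 101 103 77
f 102 74 104
f 102 104 103
f 103 104 105
f 103 105 77
f 104 74 75
f 104 75 105
f 105 75 76
f 105 76 77



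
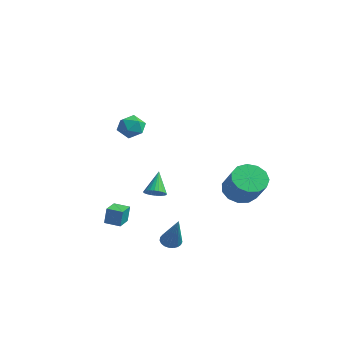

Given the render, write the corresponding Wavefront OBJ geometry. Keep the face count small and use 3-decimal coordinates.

v -2.95 -1.27 -3.688
v -2.849 -1.186 -2.697
v -2.214 -0.821 -3.802
v -2.112 -0.737 -2.811
v -2.428 -2.123 -3.669
v -2.326 -2.039 -2.678
v -1.691 -1.674 -3.783
v -1.59 -1.59 -2.792
v 1.12 3.754 -1.716
v 1.825 3.701 -2.409
v 3.006 3.312 -1.177
v 2.3 3.366 -0.484
v 1.817 4.23 -2.234
v 2.997 3.842 -1.002
v 1.587 4.609 -1.894
v 2.768 4.22 -0.662
v 1.209 4.716 -1.498
v 2.39 4.327 -0.266
v 0.803 4.518 -1.171
v 1.983 4.129 0.061
v 0.497 4.077 -1.017
v 1.678 3.689 0.215
v 0.389 3.534 -1.085
v 1.57 3.146 0.147
v 0.513 3.061 -1.353
v 1.694 2.673 -0.121
v 0.83 2.808 -1.737
v 2.01 2.419 -0.505
v 1.238 2.855 -2.113
v 2.419 2.467 -0.881
v 1.609 3.188 -2.364
v 2.79 2.799 -1.132
v -3.661 2.077 -3.062
v -3.218 2.509 -3.11
v -4.239 2.803 -1.858
v -3.392 2.603 -3.25
v -3.606 2.617 -3.361
v -3.828 2.549 -3.427
v -4.025 2.409 -3.437
v -4.167 2.219 -3.391
v -4.232 2.007 -3.294
v -4.209 1.805 -3.162
v -4.103 1.645 -3.014
v -3.93 1.551 -2.874
v -3.716 1.537 -2.763
v -3.493 1.605 -2.697
v -3.296 1.745 -2.686
v -3.155 1.935 -2.733
v -3.09 2.147 -2.83
v -3.112 2.349 -2.962
v -0.255 -1.536 2.923
v 0.378 -1.871 3.228
v -0.978 -2.149 3.752
v -0.345 -2.484 4.057
v -0.465 -1.721 4.151
v -0.019 -1.342 3.639
v -0.581 -2.678 3.341
v -0.135 -2.299 2.829
v 0.176 -2.576 3.486
v 0.248 -1.985 3.986
v -0.848 -2.035 2.994
v -0.776 -1.444 3.494
v 1.459 -0.979 -3.875
v 1.906 -0.723 -4.096
v 2.621 -1.441 -2.065
v 1.8 -0.548 -3.984
v 1.636 -0.448 -3.853
v 1.441 -0.439 -3.726
v 1.25 -0.524 -3.624
v 1.094 -0.687 -3.566
v 1.002 -0.901 -3.562
v 0.988 -1.128 -3.611
v 1.057 -1.329 -3.706
v 1.194 -1.47 -3.831
v 1.378 -1.526 -3.963
v 1.575 -1.487 -4.08
v 1.753 -1.36 -4.161
v 1.88 -1.167 -4.193
v 1.934 -0.942 -4.17
f 2 4 1
f 5 2 1
f 1 4 3
f 3 5 1
f 2 8 4
f 6 2 5
f 6 8 2
f 4 8 3
f 7 5 3
f 3 8 7
f 7 6 5
f 8 6 7
f 10 9 13
f 10 13 11
f 11 13 14
f 11 14 12
f 13 9 15
f 13 15 14
f 14 15 16
f 14 16 12
f 15 9 17
f 15 17 16
f 16 17 18
f 16 18 12
f 17 9 19
f 17 19 18
f 18 19 20
f 18 20 12
f 19 9 21
f 19 21 20
f 20 21 22
f 20 22 12
f 21 9 23
f 21 23 22
f 22 23 24
f 22 24 12
f 23 9 25
f 23 25 24
f 24 25 26
f 24 26 12
f 25 9 27
f 25 27 26
f 26 27 28
f 26 28 12
f 27 9 29
f 27 29 28
f 28 29 30
f 28 30 12
f 29 9 31
f 29 31 30
f 30 31 32
f 30 32 12
f 31 9 10
f 31 10 32
f 32 10 11
f 32 11 12
f 34 33 36
f 34 36 35
f 36 33 37
f 36 37 35
f 37 33 38
f 37 38 35
f 38 33 39
f 38 39 35
f 39 33 40
f 39 40 35
f 40 33 41
f 40 41 35
f 41 33 42
f 41 42 35
f 42 33 43
f 42 43 35
f 43 33 44
f 43 44 35
f 44 33 45
f 44 45 35
f 45 33 46
f 45 46 35
f 46 33 47
f 46 47 35
f 47 33 48
f 47 48 35
f 48 33 49
f 48 49 35
f 49 33 50
f 49 50 35
f 50 33 34
f 50 34 35
f 51 62 56
f 51 56 52
f 51 52 58
f 51 58 61
f 51 61 62
f 52 56 60
f 56 62 55
f 62 61 53
f 61 58 57
f 58 52 59
f 54 60 55
f 54 55 53
f 54 53 57
f 54 57 59
f 54 59 60
f 55 60 56
f 53 55 62
f 57 53 61
f 59 57 58
f 60 59 52
f 64 63 66
f 64 66 65
f 66 63 67
f 66 67 65
f 67 63 68
f 67 68 65
f 68 63 69
f 68 69 65
f 69 63 70
f 69 70 65
f 70 63 71
f 70 71 65
f 71 63 72
f 71 72 65
f 72 63 73
f 72 73 65
f 73 63 74
f 73 74 65
f 74 63 75
f 74 75 65
f 75 63 76
f 75 76 65
f 76 63 77
f 76 77 65
f 77 63 78
f 77 78 65
f 78 63 79
f 78 79 65
f 79 63 64
f 79 64 65



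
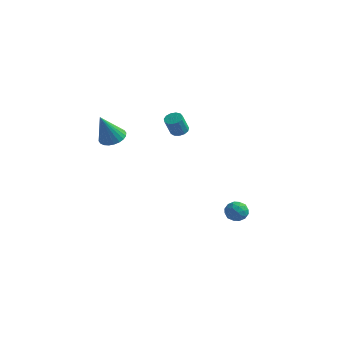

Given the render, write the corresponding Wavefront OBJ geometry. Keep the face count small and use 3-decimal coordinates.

v -2.643 3.741 1.294
v -2.096 3.76 1.349
v -2.19 3.238 2.48
v -2.737 3.219 2.426
v -2.204 4.027 1.463
v -2.299 3.505 2.594
v -2.452 4.203 1.523
v -2.546 3.681 2.655
v -2.76 4.233 1.511
v -2.855 3.71 2.643
v -3.031 4.106 1.43
v -3.126 3.584 2.562
v -3.179 3.864 1.306
v -3.273 3.341 2.438
v -3.156 3.582 1.178
v -3.251 3.06 2.31
v -2.971 3.351 1.087
v -3.065 2.829 2.219
v -2.681 3.244 1.062
v -2.775 2.722 2.193
v -2.379 3.295 1.11
v -2.473 2.773 2.242
v -2.161 3.487 1.217
v -2.255 2.965 2.349
v -3.59 -1.654 2.868
v -2.844 -1.482 3.062
v -3.87 -2.406 4.612
v -2.989 -1.225 3.15
v -3.226 -1.033 3.194
v -3.519 -0.935 3.19
v -3.822 -0.947 3.136
v -4.09 -1.067 3.041
v -4.282 -1.276 2.92
v -4.368 -1.542 2.791
v -4.336 -1.825 2.674
v -4.191 -2.082 2.586
v -3.954 -2.274 2.542
v -3.661 -2.372 2.547
v -3.358 -2.36 2.6
v -3.09 -2.24 2.695
v -2.898 -2.032 2.816
v -2.812 -1.765 2.945
v 0.79 3.624 -3.844
v 1.441 3.871 -3.64
v 1.259 2.569 -4.06
v 1.91 2.816 -3.856
v 1.383 2.731 -3.364
v 1.094 3.383 -3.23
v 1.606 3.057 -4.47
v 1.317 3.709 -4.336
v 1.945 3.521 -4.027
v 1.808 3.319 -3.343
v 0.892 3.121 -4.357
v 0.755 2.919 -3.673
v 1.075 3.84 -3.723
v 1.625 2.6 -3.977
v 1.316 2.55 -3.688
v 1.698 2.696 -3.568
v 0.871 3.553 -3.482
v 1.253 3.698 -3.362
v 1.219 3.029 -3.2
v 1.447 2.742 -4.338
v 1.829 2.887 -4.218
v 1.002 3.744 -4.132
v 1.384 3.89 -4.012
v 1.481 3.411 -4.5
v 1.754 3.779 -3.83
v 2.029 3.159 -3.957
v 1.851 3.301 -4.318
v 1.68 3.684 -4.24
v 1.673 3.661 -3.429
v 1.948 3.041 -3.556
v 1.639 2.991 -3.266
v 1.468 3.374 -3.188
v 1.969 3.455 -3.656
v 0.752 3.399 -4.144
v 1.027 2.779 -4.271
v 1.232 3.066 -4.512
v 1.061 3.449 -4.434
v 0.671 3.281 -3.743
v 0.946 2.661 -3.87
v 1.02 2.756 -3.46
v 0.849 3.139 -3.382
v 0.731 2.985 -4.044
f 2 1 5
f 2 5 3
f 3 5 6
f 3 6 4
f 5 1 7
f 5 7 6
f 6 7 8
f 6 8 4
f 7 1 9
f 7 9 8
f 8 9 10
f 8 10 4
f 9 1 11
f 9 11 10
f 10 11 12
f 10 12 4
f 11 1 13
f 11 13 12
f 12 13 14
f 12 14 4
f 13 1 15
f 13 15 14
f 14 15 16
f 14 16 4
f 15 1 17
f 15 17 16
f 16 17 18
f 16 18 4
f 17 1 19
f 17 19 18
f 18 19 20
f 18 20 4
f 19 1 21
f 19 21 20
f 20 21 22
f 20 22 4
f 21 1 23
f 21 23 22
f 22 23 24
f 22 24 4
f 23 1 2
f 23 2 24
f 24 2 3
f 24 3 4
f 26 25 28
f 26 28 27
f 28 25 29
f 28 29 27
f 29 25 30
f 29 30 27
f 30 25 31
f 30 31 27
f 31 25 32
f 31 32 27
f 32 25 33
f 32 33 27
f 33 25 34
f 33 34 27
f 34 25 35
f 34 35 27
f 35 25 36
f 35 36 27
f 36 25 37
f 36 37 27
f 37 25 38
f 37 38 27
f 38 25 39
f 38 39 27
f 39 25 40
f 39 40 27
f 40 25 41
f 40 41 27
f 41 25 42
f 41 42 27
f 42 25 26
f 42 26 27
f 43 80 59
f 80 54 83
f 59 83 48
f 80 83 59
f 43 59 55
f 59 48 60
f 55 60 44
f 59 60 55
f 43 55 64
f 55 44 65
f 64 65 50
f 55 65 64
f 43 64 76
f 64 50 79
f 76 79 53
f 64 79 76
f 43 76 80
f 76 53 84
f 80 84 54
f 76 84 80
f 44 60 71
f 60 48 74
f 71 74 52
f 60 74 71
f 48 83 61
f 83 54 82
f 61 82 47
f 83 82 61
f 54 84 81
f 84 53 77
f 81 77 45
f 84 77 81
f 53 79 78
f 79 50 66
f 78 66 49
f 79 66 78
f 50 65 70
f 65 44 67
f 70 67 51
f 65 67 70
f 46 72 58
f 72 52 73
f 58 73 47
f 72 73 58
f 46 58 56
f 58 47 57
f 56 57 45
f 58 57 56
f 46 56 63
f 56 45 62
f 63 62 49
f 56 62 63
f 46 63 68
f 63 49 69
f 68 69 51
f 63 69 68
f 46 68 72
f 68 51 75
f 72 75 52
f 68 75 72
f 47 73 61
f 73 52 74
f 61 74 48
f 73 74 61
f 45 57 81
f 57 47 82
f 81 82 54
f 57 82 81
f 49 62 78
f 62 45 77
f 78 77 53
f 62 77 78
f 51 69 70
f 69 49 66
f 70 66 50
f 69 66 70
f 52 75 71
f 75 51 67
f 71 67 44
f 75 67 71



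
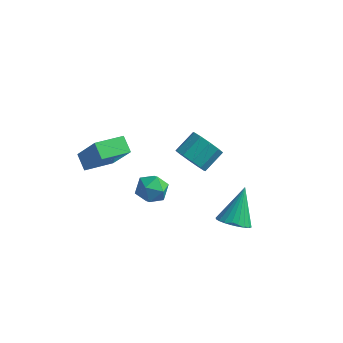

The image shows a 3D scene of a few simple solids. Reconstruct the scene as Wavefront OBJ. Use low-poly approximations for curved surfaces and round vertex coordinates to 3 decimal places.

v 2.194 -2.046 -2.833
v 3.007 -1.981 -2.917
v 2.246 -0.814 -1.387
v 2.906 -1.748 -3.112
v 2.696 -1.561 -3.264
v 2.409 -1.448 -3.35
v 2.09 -1.425 -3.358
v 1.787 -1.497 -3.286
v 1.546 -1.653 -3.145
v 1.403 -1.869 -2.956
v 1.381 -2.111 -2.748
v 1.483 -2.344 -2.554
v 1.693 -2.531 -2.402
v 1.98 -2.645 -2.315
v 2.299 -2.667 -2.307
v 2.602 -2.595 -2.38
v 2.843 -2.439 -2.521
v 2.985 -2.223 -2.71
v -2.794 -4.763 2.614
v -3.337 -4.26 3.072
v -3.79 -4.436 1.077
v -4.332 -3.933 1.536
v -1.968 -3.607 2.324
v -2.51 -3.104 2.783
v -2.963 -3.28 0.788
v -3.506 -2.777 1.246
v -1.499 -3.722 0.13
v -0.779 -3.484 -0.12
v -0.941 -4.476 1.02
v -0.221 -4.238 0.77
v -0.702 -3.724 1.148
v -1.047 -3.258 0.598
v -0.673 -4.702 0.302
v -1.018 -4.236 -0.248
v -0.268 -4.09 -0.014
v -0.286 -3.485 0.509
v -1.434 -4.475 0.391
v -1.452 -3.87 0.914
v -0.599 -0.158 -1.196
v 0.017 -0.054 -1.802
v 0.474 0.922 -1.17
v -0.141 0.818 -0.564
v -0.409 0.239 -1.947
v 0.048 1.216 -1.314
v -0.908 0.381 -1.805
v -0.451 1.357 -1.173
v -1.289 0.317 -1.431
v -0.832 1.293 -0.798
v -1.406 0.071 -0.967
v -0.949 1.048 -0.334
v -1.214 -0.262 -0.59
v -0.757 0.714 0.042
v -0.788 -0.556 -0.446
v -0.331 0.421 0.187
v -0.289 -0.697 -0.587
v 0.168 0.279 0.045
v 0.092 -0.633 -0.962
v 0.549 0.343 -0.329
v 0.209 -0.388 -1.426
v 0.666 0.589 -0.793
f 2 1 4
f 2 4 3
f 4 1 5
f 4 5 3
f 5 1 6
f 5 6 3
f 6 1 7
f 6 7 3
f 7 1 8
f 7 8 3
f 8 1 9
f 8 9 3
f 9 1 10
f 9 10 3
f 10 1 11
f 10 11 3
f 11 1 12
f 11 12 3
f 12 1 13
f 12 13 3
f 13 1 14
f 13 14 3
f 14 1 15
f 14 15 3
f 15 1 16
f 15 16 3
f 16 1 17
f 16 17 3
f 17 1 18
f 17 18 3
f 18 1 2
f 18 2 3
f 20 22 19
f 23 20 19
f 19 22 21
f 21 23 19
f 20 26 22
f 24 20 23
f 24 26 20
f 22 26 21
f 25 23 21
f 21 26 25
f 25 24 23
f 26 24 25
f 27 38 32
f 27 32 28
f 27 28 34
f 27 34 37
f 27 37 38
f 28 32 36
f 32 38 31
f 38 37 29
f 37 34 33
f 34 28 35
f 30 36 31
f 30 31 29
f 30 29 33
f 30 33 35
f 30 35 36
f 31 36 32
f 29 31 38
f 33 29 37
f 35 33 34
f 36 35 28
f 40 39 43
f 40 43 41
f 41 43 44
f 41 44 42
f 43 39 45
f 43 45 44
f 44 45 46
f 44 46 42
f 45 39 47
f 45 47 46
f 46 47 48
f 46 48 42
f 47 39 49
f 47 49 48
f 48 49 50
f 48 50 42
f 49 39 51
f 49 51 50
f 50 51 52
f 50 52 42
f 51 39 53
f 51 53 52
f 52 53 54
f 52 54 42
f 53 39 55
f 53 55 54
f 54 55 56
f 54 56 42
f 55 39 57
f 55 57 56
f 56 57 58
f 56 58 42
f 57 39 59
f 57 59 58
f 58 59 60
f 58 60 42
f 59 39 40
f 59 40 60
f 60 40 41
f 60 41 42



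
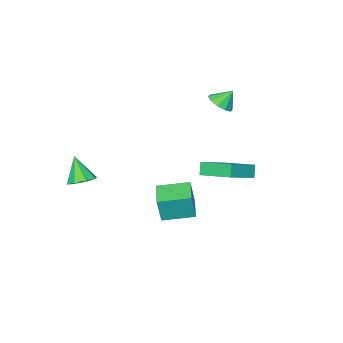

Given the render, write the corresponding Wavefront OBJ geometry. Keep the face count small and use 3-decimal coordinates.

v 4.058 -2.774 -1.955
v 4.492 -3.412 -2.285
v 3.922 -3.606 -0.525
v 4.871 -2.98 -1.998
v 4.773 -2.426 -1.685
v 4.256 -2.077 -1.531
v 3.623 -2.136 -1.625
v 3.244 -2.568 -1.912
v 3.342 -3.122 -2.225
v 3.859 -3.471 -2.379
v 0.573 -0.533 -4.102
v 0.869 -0.54 -2.509
v -0.874 0.553 -3.828
v -0.578 0.546 -2.236
v 1.478 0.714 -4.264
v 1.774 0.707 -2.672
v 0.031 1.8 -3.991
v 0.327 1.793 -2.398
v -3.186 -0.214 2.505
v -2.525 -0.181 2.972
v -3.814 0.074 3.375
v -2.595 0.272 2.771
v -2.891 0.54 2.469
v -3.3 0.519 2.181
v -3.665 0.219 2.016
v -3.847 -0.247 2.039
v -3.777 -0.7 2.24
v -3.481 -0.967 2.542
v -3.072 -0.947 2.83
v -2.707 -0.646 2.995
v 0.615 2.879 1.176
v 0.129 4.737 1.832
v -1.065 2.742 0.321
v -1.551 4.6 0.977
v 0.931 3.2 0.503
v 0.445 5.058 1.159
v -0.749 3.063 -0.352
v -1.235 4.921 0.304
f 2 1 4
f 2 4 3
f 4 1 5
f 4 5 3
f 5 1 6
f 5 6 3
f 6 1 7
f 6 7 3
f 7 1 8
f 7 8 3
f 8 1 9
f 8 9 3
f 9 1 10
f 9 10 3
f 10 1 2
f 10 2 3
f 12 14 11
f 15 12 11
f 11 14 13
f 13 15 11
f 12 18 14
f 16 12 15
f 16 18 12
f 14 18 13
f 17 15 13
f 13 18 17
f 17 16 15
f 18 16 17
f 20 19 22
f 20 22 21
f 22 19 23
f 22 23 21
f 23 19 24
f 23 24 21
f 24 19 25
f 24 25 21
f 25 19 26
f 25 26 21
f 26 19 27
f 26 27 21
f 27 19 28
f 27 28 21
f 28 19 29
f 28 29 21
f 29 19 30
f 29 30 21
f 30 19 20
f 30 20 21
f 32 34 31
f 35 32 31
f 31 34 33
f 33 35 31
f 32 38 34
f 36 32 35
f 36 38 32
f 34 38 33
f 37 35 33
f 33 38 37
f 37 36 35
f 38 36 37



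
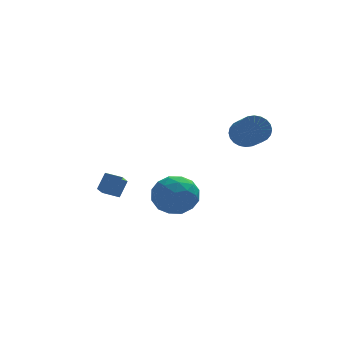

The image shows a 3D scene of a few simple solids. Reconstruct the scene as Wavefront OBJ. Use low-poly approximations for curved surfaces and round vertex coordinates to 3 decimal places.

v -3.453 -0.895 -1.751
v -2.977 -0.418 -0.986
v -3.105 -0.278 -2.353
v -2.628 0.2 -1.588
v -2.732 -1.42 -1.872
v -2.255 -0.942 -1.107
v -2.383 -0.802 -2.474
v -1.907 -0.325 -1.709
v 3.555 -1.137 1.249
v 4.344 -1.005 1.432
v 4.373 -2.412 2.313
v 3.585 -2.543 2.131
v 4.198 -0.857 1.675
v 4.227 -2.263 2.556
v 3.954 -0.75 1.853
v 3.984 -2.157 2.734
v 3.649 -0.703 1.939
v 3.679 -2.109 2.82
v 3.33 -0.721 1.92
v 3.36 -2.128 2.801
v 3.046 -0.803 1.799
v 3.076 -2.21 2.68
v 2.839 -0.936 1.594
v 2.868 -2.343 2.475
v 2.741 -1.099 1.337
v 2.77 -2.506 2.218
v 2.767 -1.268 1.067
v 2.796 -2.675 1.948
v 2.913 -1.417 0.824
v 2.942 -2.823 1.705
v 3.156 -1.523 0.646
v 3.186 -2.93 1.527
v 3.461 -1.571 0.56
v 3.491 -2.977 1.441
v 3.78 -1.552 0.579
v 3.81 -2.959 1.46
v 4.064 -1.47 0.7
v 4.094 -2.877 1.581
v 4.272 -1.337 0.905
v 4.301 -2.744 1.786
v 4.37 -1.174 1.162
v 4.399 -2.581 2.043
v -0.239 2.095 -3.632
v 0.836 2.723 -3.428
v 0.824 0.517 -4.372
v 1.899 1.145 -4.168
v 1.215 0.731 -3.192
v 0.559 1.707 -2.734
v 1.101 1.533 -5.066
v 0.445 2.509 -4.608
v 1.665 2.376 -4.314
v 1.735 1.881 -3.156
v -0.075 1.359 -4.644
v -0.005 0.864 -3.486
v 0.205 2.548 -3.465
v 1.455 0.692 -4.335
v 1.053 0.449 -3.761
v 1.685 0.819 -3.641
v 0.042 1.95 -3.057
v 0.674 2.32 -2.938
v 0.897 1.149 -2.798
v 0.986 0.92 -4.862
v 1.618 1.29 -4.743
v -0.025 2.421 -4.159
v 0.607 2.791 -4.039
v 0.763 2.091 -5.002
v 1.324 2.713 -3.866
v 1.949 1.785 -4.301
v 1.48 2.013 -4.829
v 1.094 2.587 -4.56
v 1.366 2.422 -3.186
v 1.99 1.494 -3.62
v 1.588 1.251 -3.046
v 1.202 1.824 -2.778
v 1.852 2.218 -3.706
v -0.33 1.746 -4.18
v 0.294 0.818 -4.614
v 0.458 1.416 -5.022
v 0.072 1.989 -4.754
v -0.289 1.455 -3.499
v 0.336 0.527 -3.934
v 0.566 0.653 -3.24
v 0.18 1.227 -2.971
v -0.192 1.022 -4.094
f 2 4 1
f 5 2 1
f 1 4 3
f 3 5 1
f 2 8 4
f 6 2 5
f 6 8 2
f 4 8 3
f 7 5 3
f 3 8 7
f 7 6 5
f 8 6 7
f 10 9 13
f 10 13 11
f 11 13 14
f 11 14 12
f 13 9 15
f 13 15 14
f 14 15 16
f 14 16 12
f 15 9 17
f 15 17 16
f 16 17 18
f 16 18 12
f 17 9 19
f 17 19 18
f 18 19 20
f 18 20 12
f 19 9 21
f 19 21 20
f 20 21 22
f 20 22 12
f 21 9 23
f 21 23 22
f 22 23 24
f 22 24 12
f 23 9 25
f 23 25 24
f 24 25 26
f 24 26 12
f 25 9 27
f 25 27 26
f 26 27 28
f 26 28 12
f 27 9 29
f 27 29 28
f 28 29 30
f 28 30 12
f 29 9 31
f 29 31 30
f 30 31 32
f 30 32 12
f 31 9 33
f 31 33 32
f 32 33 34
f 32 34 12
f 33 9 35
f 33 35 34
f 34 35 36
f 34 36 12
f 35 9 37
f 35 37 36
f 36 37 38
f 36 38 12
f 37 9 39
f 37 39 38
f 38 39 40
f 38 40 12
f 39 9 41
f 39 41 40
f 40 41 42
f 40 42 12
f 41 9 10
f 41 10 42
f 42 10 11
f 42 11 12
f 43 80 59
f 80 54 83
f 59 83 48
f 80 83 59
f 43 59 55
f 59 48 60
f 55 60 44
f 59 60 55
f 43 55 64
f 55 44 65
f 64 65 50
f 55 65 64
f 43 64 76
f 64 50 79
f 76 79 53
f 64 79 76
f 43 76 80
f 76 53 84
f 80 84 54
f 76 84 80
f 44 60 71
f 60 48 74
f 71 74 52
f 60 74 71
f 48 83 61
f 83 54 82
f 61 82 47
f 83 82 61
f 54 84 81
f 84 53 77
f 81 77 45
f 84 77 81
f 53 79 78
f 79 50 66
f 78 66 49
f 79 66 78
f 50 65 70
f 65 44 67
f 70 67 51
f 65 67 70
f 46 72 58
f 72 52 73
f 58 73 47
f 72 73 58
f 46 58 56
f 58 47 57
f 56 57 45
f 58 57 56
f 46 56 63
f 56 45 62
f 63 62 49
f 56 62 63
f 46 63 68
f 63 49 69
f 68 69 51
f 63 69 68
f 46 68 72
f 68 51 75
f 72 75 52
f 68 75 72
f 47 73 61
f 73 52 74
f 61 74 48
f 73 74 61
f 45 57 81
f 57 47 82
f 81 82 54
f 57 82 81
f 49 62 78
f 62 45 77
f 78 77 53
f 62 77 78
f 51 69 70
f 69 49 66
f 70 66 50
f 69 66 70
f 52 75 71
f 75 51 67
f 71 67 44
f 75 67 71



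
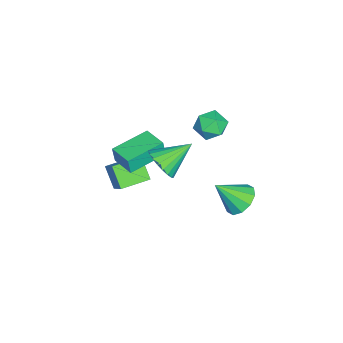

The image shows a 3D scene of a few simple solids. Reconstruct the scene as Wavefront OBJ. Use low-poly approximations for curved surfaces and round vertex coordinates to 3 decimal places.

v -1.059 2.65 1.349
v -0.361 2.696 1.97
v -1.639 1.464 2.09
v -0.941 1.51 2.711
v -1.591 2.183 2.687
v -1.233 2.916 2.229
v -0.767 1.244 1.831
v -0.409 1.977 1.373
v -0.18 1.827 2.268
v -0.69 2.407 2.797
v -1.31 1.753 1.263
v -1.82 2.333 1.792
v 1.851 0.225 1.274
v 2.314 -0.077 2.084
v 0.949 1.555 2.286
v 2.57 0.206 1.94
v 2.702 0.492 1.681
v 2.686 0.732 1.352
v 2.527 0.884 1.009
v 2.25 0.922 0.713
v 1.904 0.839 0.513
v 1.55 0.651 0.445
v 1.247 0.388 0.52
v 1.049 0.097 0.726
v 0.99 -0.171 1.026
v 1.08 -0.372 1.37
v 1.303 -0.469 1.696
v 1.621 -0.446 1.95
v 1.978 -0.307 2.087
v -2.231 -3.608 -3.715
v -1.477 -3.04 -2.865
v -3.263 -2.321 -3.66
v -2.509 -1.753 -2.811
v -1.511 -2.987 -4.769
v -0.757 -2.419 -3.92
v -2.543 -1.7 -4.715
v -1.789 -1.132 -3.865
v -0.234 -2.56 -1.038
v -0.183 -2.679 -0.076
v -1.824 -1.152 -0.78
v -1.773 -1.27 0.182
v 0.673 -1.55 -0.962
v 0.724 -1.668 -0
v -0.917 -0.141 -0.704
v -0.866 -0.26 0.258
v 0.633 3.917 -2.047
v 1.083 3.347 -2.705
v 0.987 2.703 -0.753
v 1.496 3.721 -2.468
v 1.58 4.169 -2.07
v 1.302 4.522 -1.663
v 0.768 4.643 -1.403
v 0.183 4.487 -1.389
v -0.23 4.114 -1.627
v -0.314 3.665 -2.025
v -0.036 3.313 -2.432
v 0.498 3.191 -2.691
f 1 12 6
f 1 6 2
f 1 2 8
f 1 8 11
f 1 11 12
f 2 6 10
f 6 12 5
f 12 11 3
f 11 8 7
f 8 2 9
f 4 10 5
f 4 5 3
f 4 3 7
f 4 7 9
f 4 9 10
f 5 10 6
f 3 5 12
f 7 3 11
f 9 7 8
f 10 9 2
f 14 13 16
f 14 16 15
f 16 13 17
f 16 17 15
f 17 13 18
f 17 18 15
f 18 13 19
f 18 19 15
f 19 13 20
f 19 20 15
f 20 13 21
f 20 21 15
f 21 13 22
f 21 22 15
f 22 13 23
f 22 23 15
f 23 13 24
f 23 24 15
f 24 13 25
f 24 25 15
f 25 13 26
f 25 26 15
f 26 13 27
f 26 27 15
f 27 13 28
f 27 28 15
f 28 13 29
f 28 29 15
f 29 13 14
f 29 14 15
f 31 33 30
f 34 31 30
f 30 33 32
f 32 34 30
f 31 37 33
f 35 31 34
f 35 37 31
f 33 37 32
f 36 34 32
f 32 37 36
f 36 35 34
f 37 35 36
f 39 41 38
f 42 39 38
f 38 41 40
f 40 42 38
f 39 45 41
f 43 39 42
f 43 45 39
f 41 45 40
f 44 42 40
f 40 45 44
f 44 43 42
f 45 43 44
f 47 46 49
f 47 49 48
f 49 46 50
f 49 50 48
f 50 46 51
f 50 51 48
f 51 46 52
f 51 52 48
f 52 46 53
f 52 53 48
f 53 46 54
f 53 54 48
f 54 46 55
f 54 55 48
f 55 46 56
f 55 56 48
f 56 46 57
f 56 57 48
f 57 46 47
f 57 47 48



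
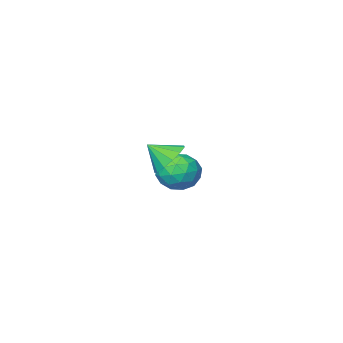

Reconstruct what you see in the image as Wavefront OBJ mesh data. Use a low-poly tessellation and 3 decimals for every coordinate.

v -2.678 -2.812 0.605
v -1.847 -3.295 0.426
v -3.413 -3.665 -0.506
v -2.582 -4.148 -0.685
v -3.053 -4.283 0.161
v -2.599 -3.756 0.848
v -2.661 -3.204 -0.928
v -2.207 -2.677 -0.241
v -1.836 -3.537 -0.521
v -2.079 -4.204 0.152
v -3.181 -2.756 -0.232
v -3.424 -3.423 0.441
v -2.198 -2.978 0.613
v -3.062 -3.982 -0.693
v -3.339 -4.061 -0.196
v -2.85 -4.345 -0.301
v -2.64 -3.25 0.861
v -2.152 -3.533 0.756
v -2.861 -4.114 0.6
v -3.108 -3.427 -0.836
v -2.62 -3.71 -0.941
v -2.41 -2.615 0.221
v -1.921 -2.899 0.116
v -2.399 -2.846 -0.68
v -1.703 -3.405 -0.049
v -2.135 -3.906 -0.702
v -2.181 -3.351 -0.844
v -1.915 -3.041 -0.441
v -1.846 -3.797 0.347
v -2.277 -4.298 -0.307
v -2.555 -4.378 0.19
v -2.288 -4.068 0.594
v -1.839 -3.939 -0.21
v -2.983 -2.662 0.227
v -3.414 -3.163 -0.427
v -2.972 -2.892 -0.674
v -2.705 -2.582 -0.27
v -3.125 -3.054 0.622
v -3.557 -3.555 -0.031
v -3.345 -3.919 0.361
v -3.079 -3.609 0.764
v -3.421 -3.021 0.13
v 0.677 1.195 2.787
v 1.214 1.036 2.174
v 1.303 0.665 3.473
v 1.349 1.441 2.365
v 1.27 1.768 2.69
v 1.003 1.914 3.045
v 0.633 1.831 3.318
v 0.276 1.547 3.423
v 0.048 1.151 3.326
v 0.019 0.769 3.057
v 0.199 0.523 2.703
v 0.531 0.49 2.375
v 0.909 0.681 2.178
f 1 38 17
f 38 12 41
f 17 41 6
f 38 41 17
f 1 17 13
f 17 6 18
f 13 18 2
f 17 18 13
f 1 13 22
f 13 2 23
f 22 23 8
f 13 23 22
f 1 22 34
f 22 8 37
f 34 37 11
f 22 37 34
f 1 34 38
f 34 11 42
f 38 42 12
f 34 42 38
f 2 18 29
f 18 6 32
f 29 32 10
f 18 32 29
f 6 41 19
f 41 12 40
f 19 40 5
f 41 40 19
f 12 42 39
f 42 11 35
f 39 35 3
f 42 35 39
f 11 37 36
f 37 8 24
f 36 24 7
f 37 24 36
f 8 23 28
f 23 2 25
f 28 25 9
f 23 25 28
f 4 30 16
f 30 10 31
f 16 31 5
f 30 31 16
f 4 16 14
f 16 5 15
f 14 15 3
f 16 15 14
f 4 14 21
f 14 3 20
f 21 20 7
f 14 20 21
f 4 21 26
f 21 7 27
f 26 27 9
f 21 27 26
f 4 26 30
f 26 9 33
f 30 33 10
f 26 33 30
f 5 31 19
f 31 10 32
f 19 32 6
f 31 32 19
f 3 15 39
f 15 5 40
f 39 40 12
f 15 40 39
f 7 20 36
f 20 3 35
f 36 35 11
f 20 35 36
f 9 27 28
f 27 7 24
f 28 24 8
f 27 24 28
f 10 33 29
f 33 9 25
f 29 25 2
f 33 25 29
f 44 43 46
f 44 46 45
f 46 43 47
f 46 47 45
f 47 43 48
f 47 48 45
f 48 43 49
f 48 49 45
f 49 43 50
f 49 50 45
f 50 43 51
f 50 51 45
f 51 43 52
f 51 52 45
f 52 43 53
f 52 53 45
f 53 43 54
f 53 54 45
f 54 43 55
f 54 55 45
f 55 43 44
f 55 44 45

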